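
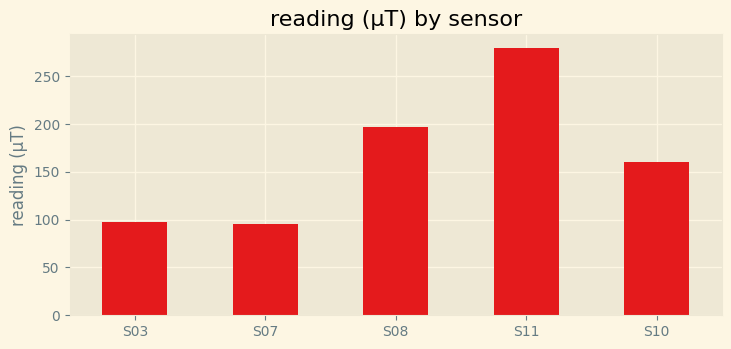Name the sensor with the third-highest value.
S10

Top 4: S11 ≈ 275, S08 ≈ 200, S10 ≈ 150, S03 ≈ 100.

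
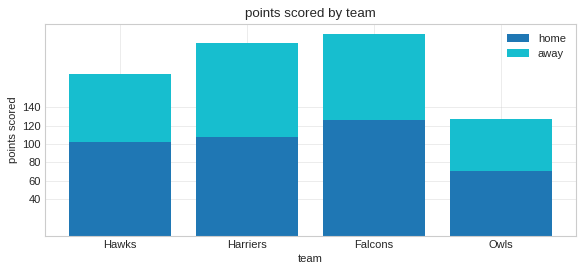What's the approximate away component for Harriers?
≈ 100

away top ≈ 200, bottom ≈ 100; segment ≈ 100.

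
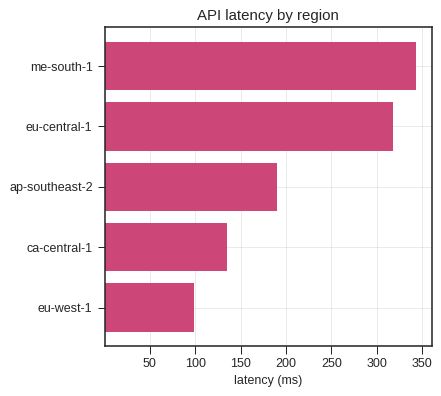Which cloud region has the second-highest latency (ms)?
eu-central-1

Top 3: me-south-1 ≈ 350, eu-central-1 ≈ 300, ap-southeast-2 ≈ 200.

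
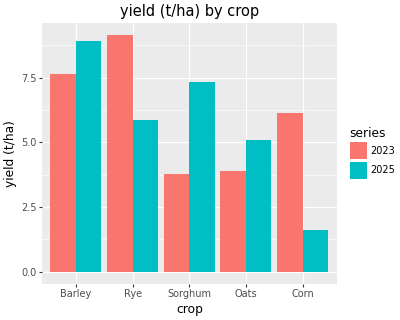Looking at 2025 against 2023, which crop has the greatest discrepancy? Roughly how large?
Corn, ≈ 4 t/ha

Corn: 2025 ≈ 2, 2023 ≈ 6 → gap ≈ 4. Next-largest (Sorghum) is only ≈ 3.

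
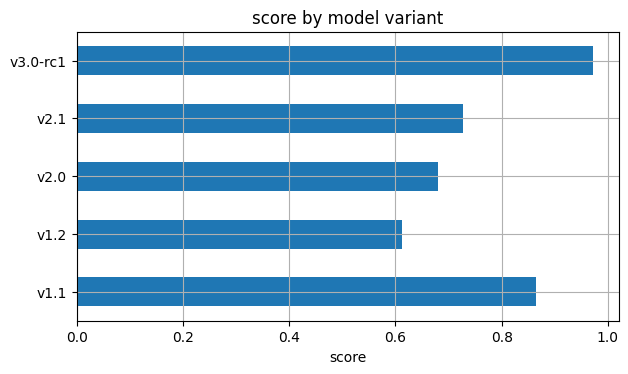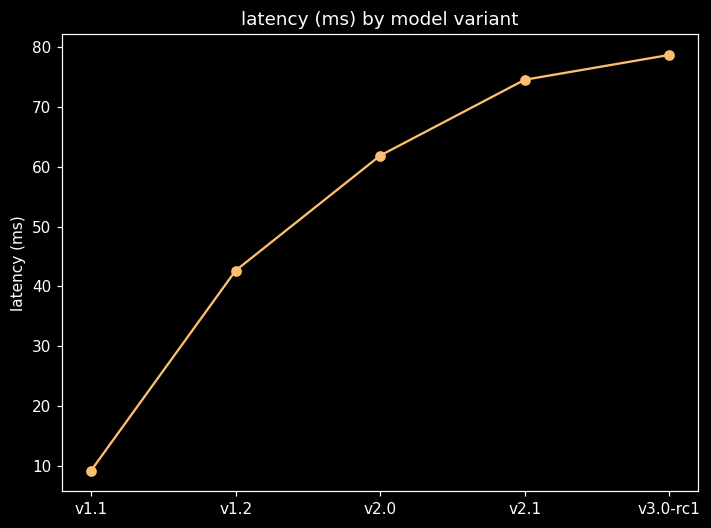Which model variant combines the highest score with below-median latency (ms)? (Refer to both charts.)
v1.1

Chart 2 median latency (ms) ≈ 60; below-median model variants: v1.1, v1.2. Among those, v1.1 has the highest score (≈ 0.9).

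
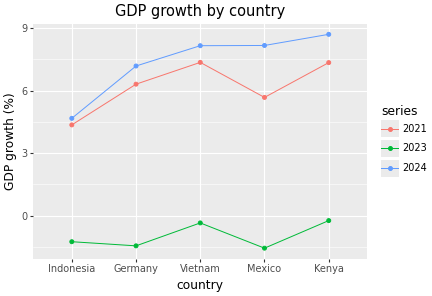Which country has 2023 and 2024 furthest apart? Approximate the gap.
Mexico, ≈ 10 %

Mexico: 2023 ≈ -2, 2024 ≈ 8 → gap ≈ 10. Next-largest (Kenya) is only ≈ 9.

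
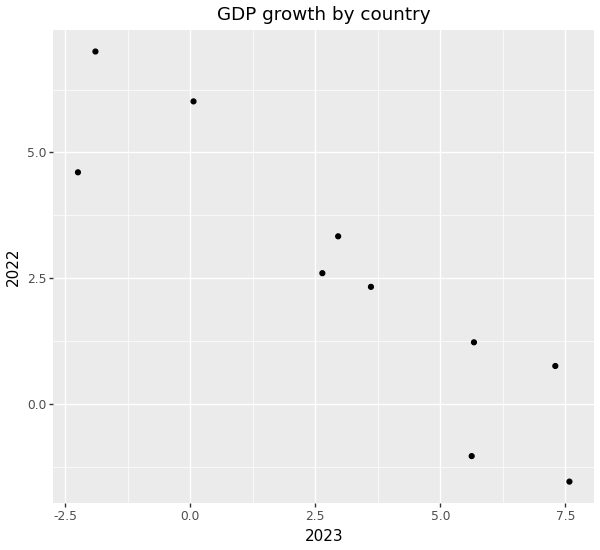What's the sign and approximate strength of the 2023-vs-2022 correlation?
Points are negatively correlated; strong (|r| ≈ 0.9).

negative, strong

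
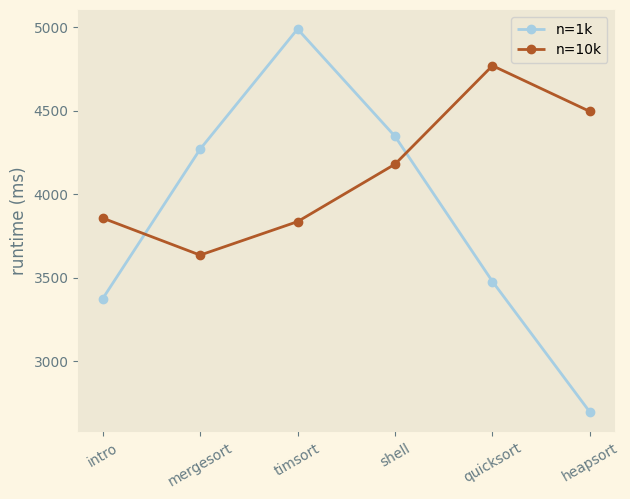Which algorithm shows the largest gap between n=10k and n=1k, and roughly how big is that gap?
heapsort: n=10k ≈ 4400, n=1k ≈ 2600 → gap ≈ 1800. Next-largest (quicksort) is only ≈ 1400.

heapsort, ≈ 1800 ms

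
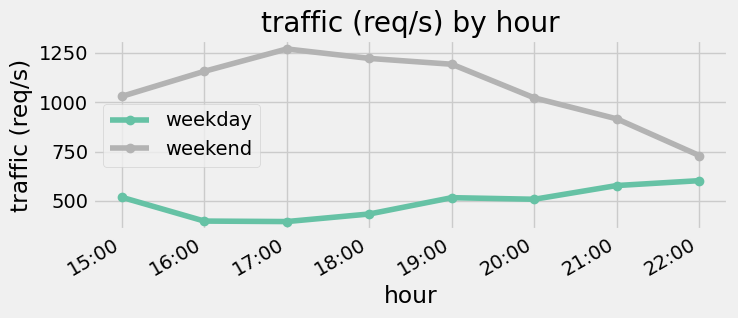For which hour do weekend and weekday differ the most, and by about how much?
17:00: weekend ≈ 1300, weekday ≈ 400 → gap ≈ 900. Next-largest (18:00) is only ≈ 800.

17:00, ≈ 900 req/s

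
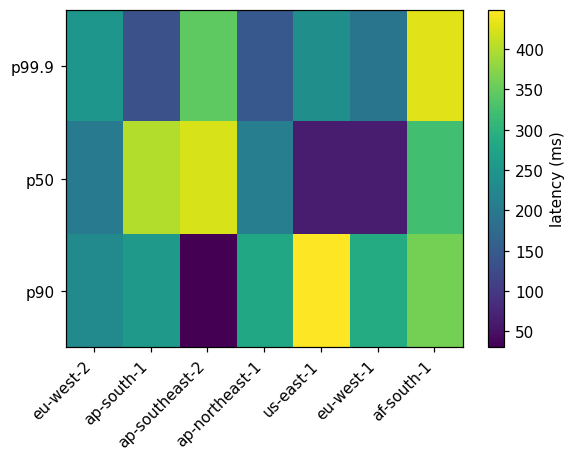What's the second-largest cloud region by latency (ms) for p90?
Top 3 for p90: us-east-1 ≈ 450, af-south-1 ≈ 350, eu-west-1 ≈ 300.

af-south-1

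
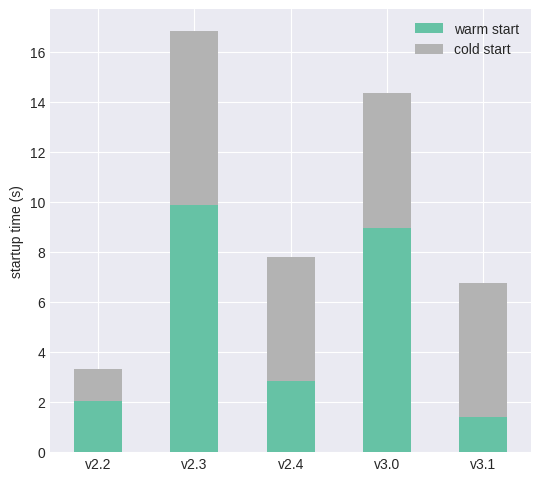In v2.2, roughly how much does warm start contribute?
≈ 2

warm start top ≈ 2, bottom ≈ 0; segment ≈ 2.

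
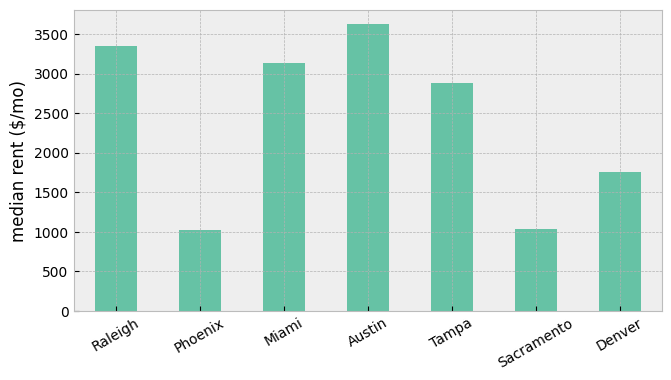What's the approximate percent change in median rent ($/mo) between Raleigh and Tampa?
≈ -14.3%

Raleigh ≈ 3500, Tampa ≈ 3000; (3000 − 3500) / 3500 ≈ -14.3%.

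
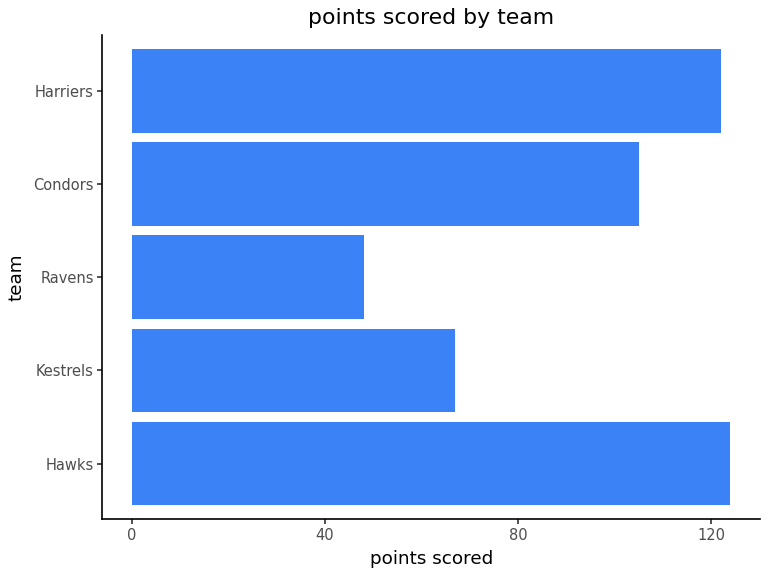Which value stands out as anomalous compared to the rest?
Ravens ≈ 40; the rest sit between ≈ 60 and ≈ 120.

Ravens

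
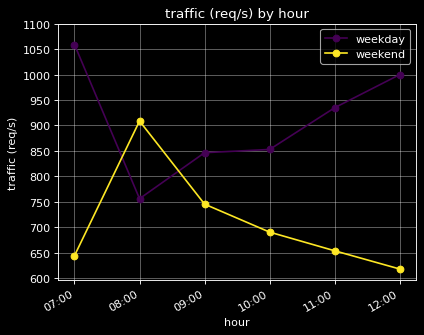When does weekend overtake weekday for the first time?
07:00: weekend ≈ 650 vs weekday ≈ 1050 (not yet); 08:00: weekend ≈ 900 vs weekday ≈ 750 (first crossover).

08:00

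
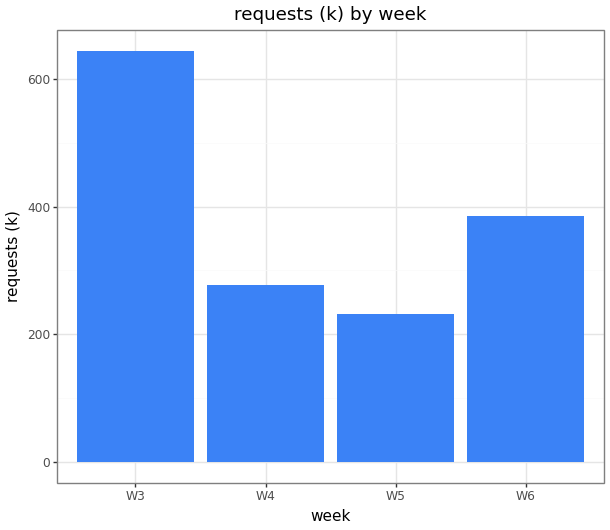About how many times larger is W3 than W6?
W3 ≈ 600, W6 ≈ 400; 600/400 ≈ 1.5.

≈ 1.5×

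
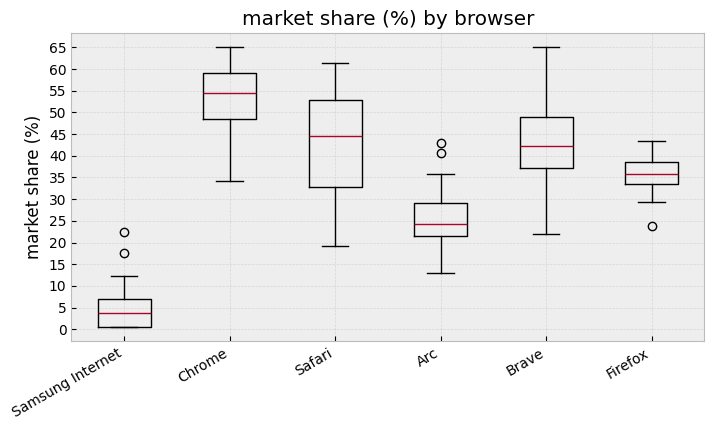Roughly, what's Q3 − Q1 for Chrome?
Q3 ≈ 60, Q1 ≈ 50; IQR ≈ 10.

≈ 10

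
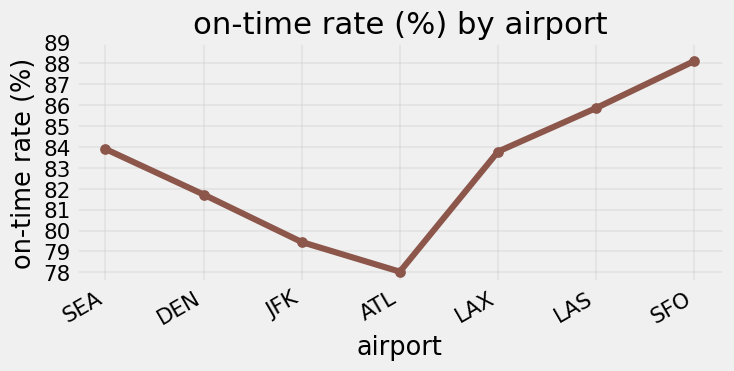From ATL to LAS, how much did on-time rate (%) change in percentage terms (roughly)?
ATL ≈ 78, LAS ≈ 86; (86 − 78) / 78 ≈ +10.3%.

≈ +10.3%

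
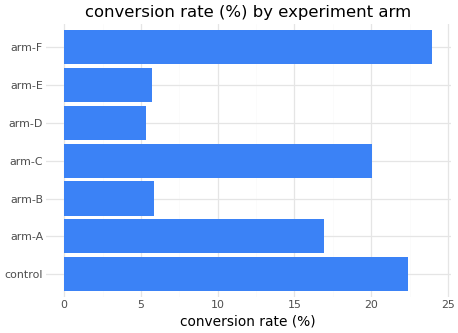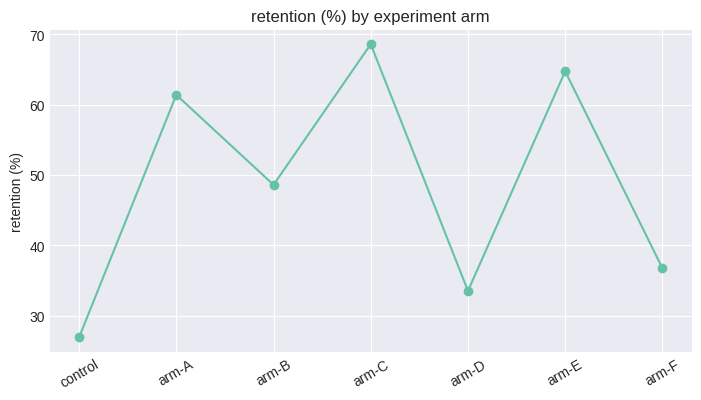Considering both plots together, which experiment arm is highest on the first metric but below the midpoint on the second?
Chart 2 median retention (%) ≈ 50; below-median experiment arms: control, arm-D, arm-F. Among those, arm-F has the highest conversion rate (%) (≈ 25).

arm-F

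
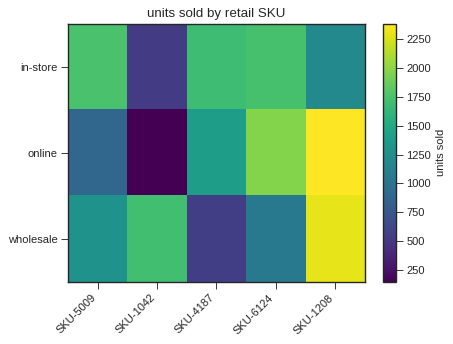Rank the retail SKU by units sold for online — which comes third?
SKU-4187

Top 4 for online: SKU-1208 ≈ 2400, SKU-6124 ≈ 2000, SKU-4187 ≈ 1400, SKU-5009 ≈ 800.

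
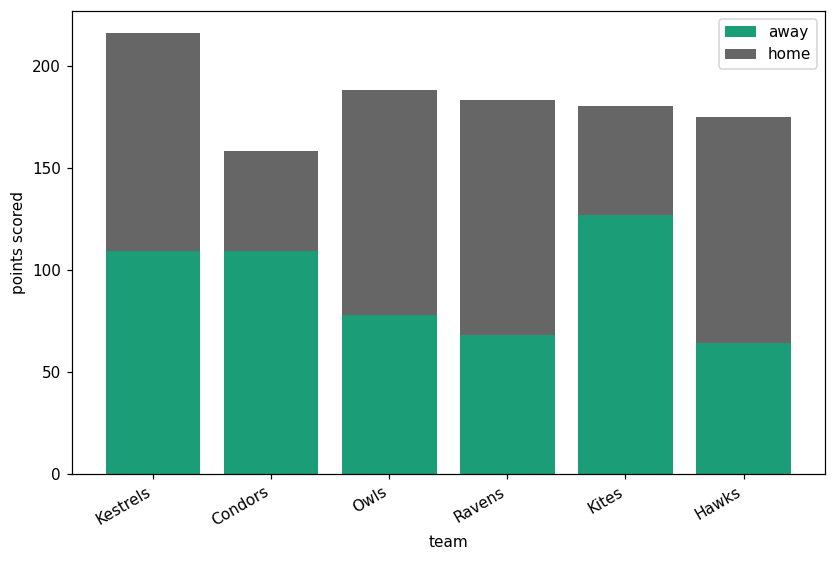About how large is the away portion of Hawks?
away top ≈ 60, bottom ≈ 0; segment ≈ 60.

≈ 60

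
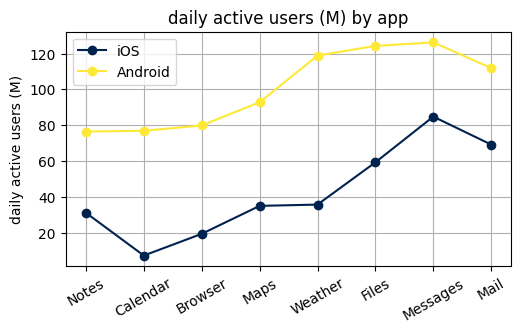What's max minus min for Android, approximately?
Max Messages ≈ 130, min Notes ≈ 80; range ≈ 50.

≈ 50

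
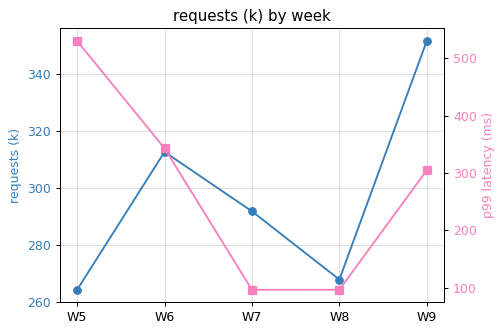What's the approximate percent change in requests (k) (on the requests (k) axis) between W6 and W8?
W6 ≈ 310, W8 ≈ 270; (270 − 310) / 310 ≈ -12.9%.

≈ -12.9%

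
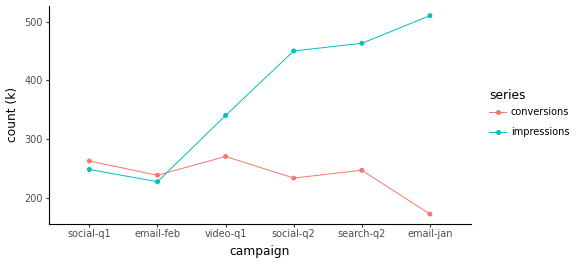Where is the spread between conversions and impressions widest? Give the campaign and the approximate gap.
email-jan: conversions ≈ 150, impressions ≈ 500 → gap ≈ 350. Next-largest (social-q2) is only ≈ 200.

email-jan, ≈ 350 k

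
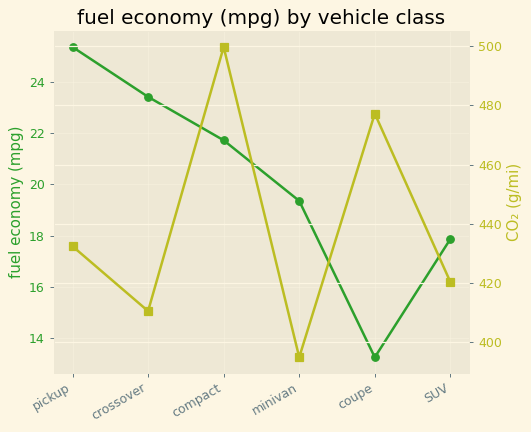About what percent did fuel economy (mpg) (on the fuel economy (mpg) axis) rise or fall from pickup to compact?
pickup ≈ 26, compact ≈ 22; (22 − 26) / 26 ≈ -15.4%.

≈ -15.4%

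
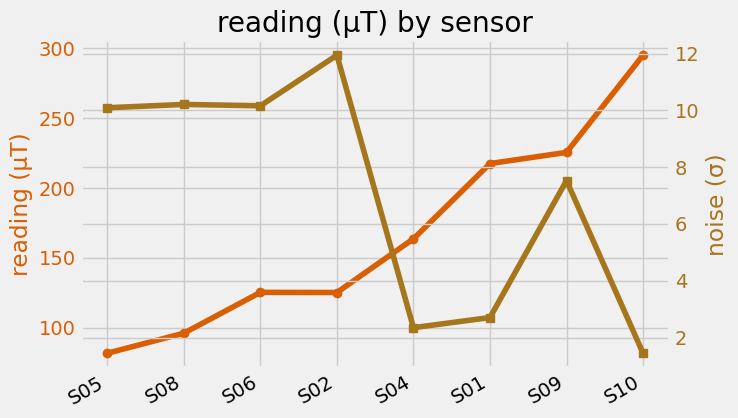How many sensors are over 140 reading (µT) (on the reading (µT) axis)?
4

Above 140: S04, S01, S09, S10.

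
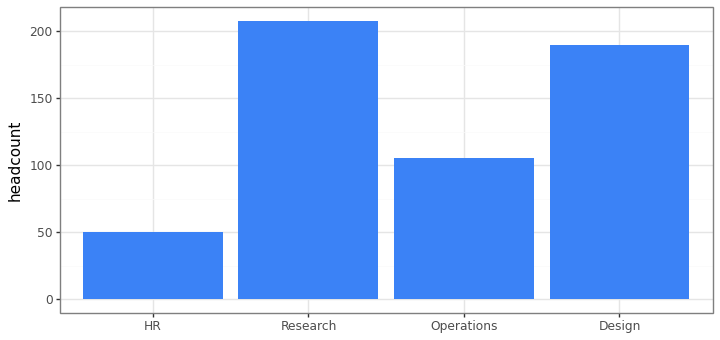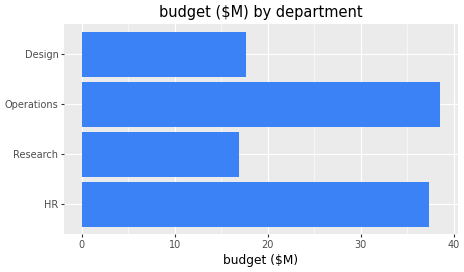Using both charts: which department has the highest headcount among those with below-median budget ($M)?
Chart 2 median budget ($M) ≈ 25; below-median departments: Research, Design. Among those, Research has the highest headcount (≈ 200).

Research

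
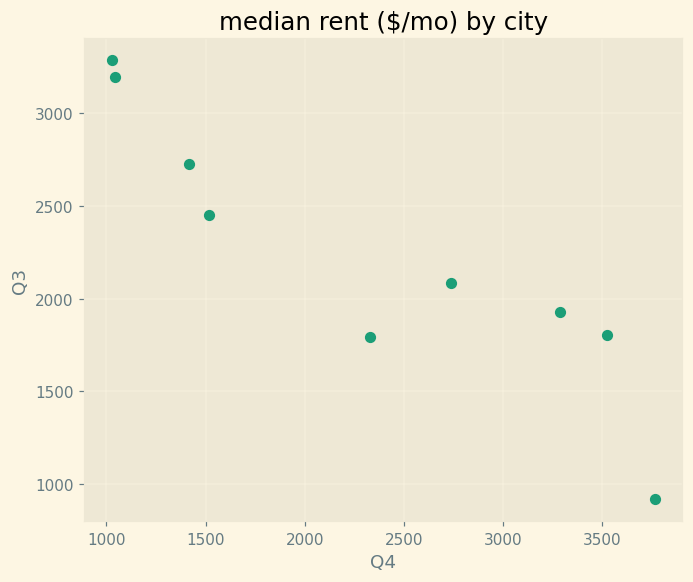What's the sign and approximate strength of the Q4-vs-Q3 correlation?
Points are negatively correlated; strong (|r| ≈ 0.9).

negative, strong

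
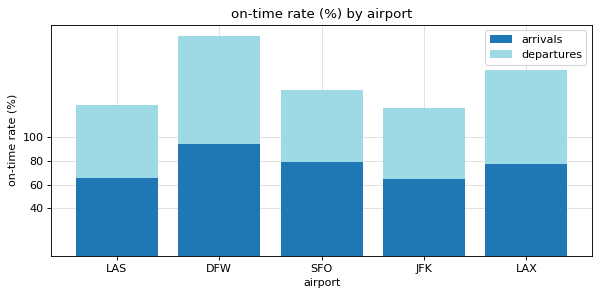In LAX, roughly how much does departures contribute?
departures top ≈ 160, bottom ≈ 80; segment ≈ 80.

≈ 80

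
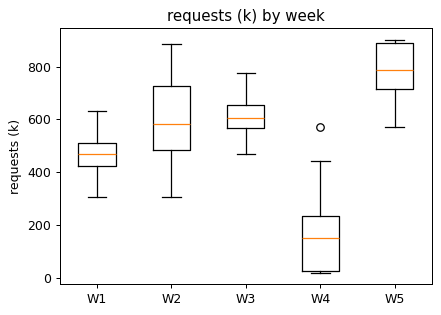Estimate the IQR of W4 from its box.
Q3 ≈ 200, Q1 ≈ 0; IQR ≈ 200.

≈ 200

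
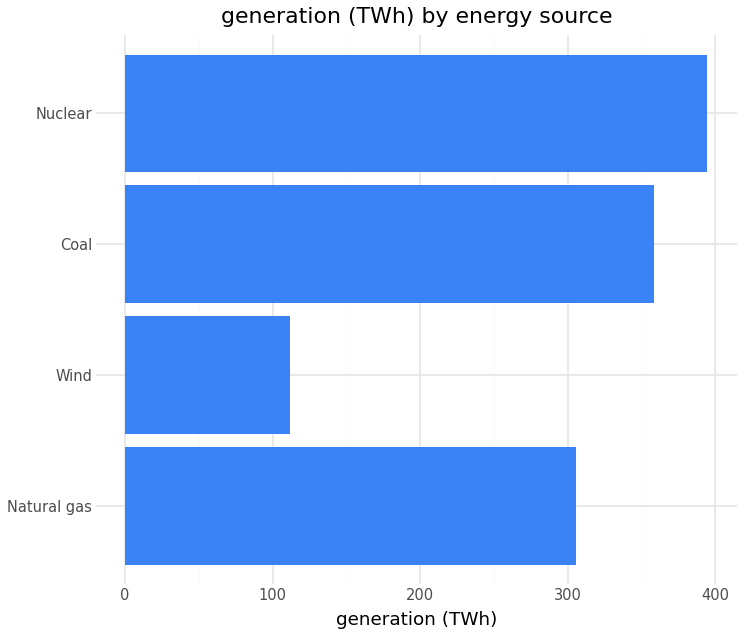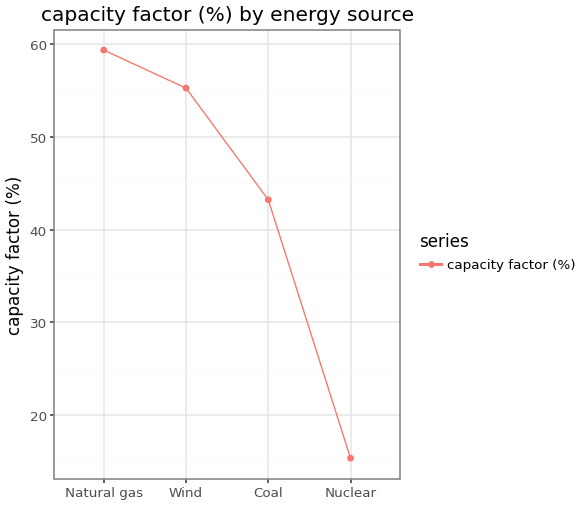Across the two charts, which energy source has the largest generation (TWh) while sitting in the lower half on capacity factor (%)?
Chart 2 median capacity factor (%) ≈ 50; below-median energy sources: Coal, Nuclear. Among those, Nuclear has the highest generation (TWh) (≈ 400).

Nuclear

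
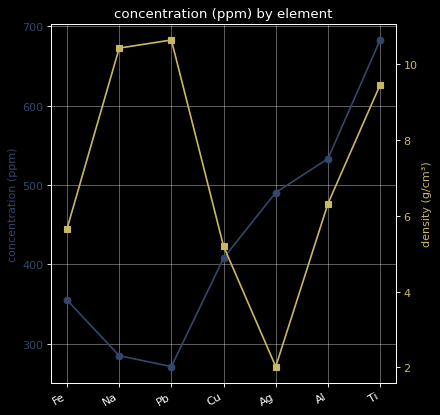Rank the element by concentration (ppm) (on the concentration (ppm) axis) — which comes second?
Top 3 (on the concentration (ppm) axis): Ti ≈ 700, Al ≈ 550, Ag ≈ 500.

Al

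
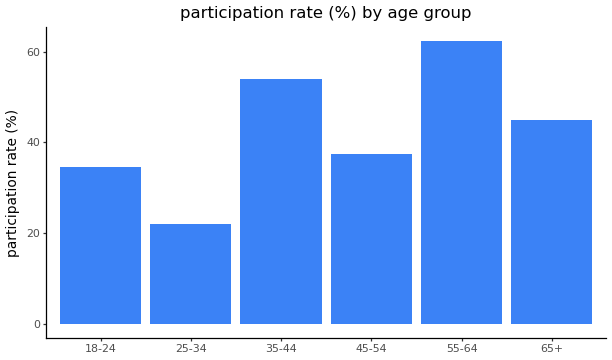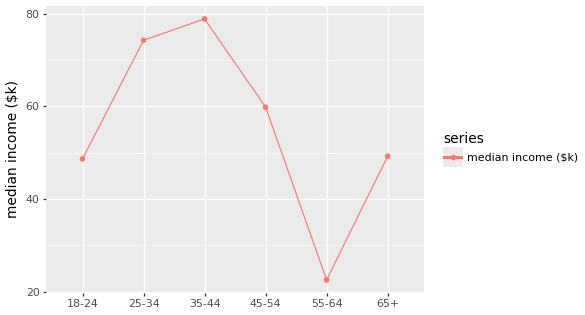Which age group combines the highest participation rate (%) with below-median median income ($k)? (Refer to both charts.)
Chart 2 median median income ($k) ≈ 50; below-median age groups: 18-24, 55-64, 65+. Among those, 55-64 has the highest participation rate (%) (≈ 60).

55-64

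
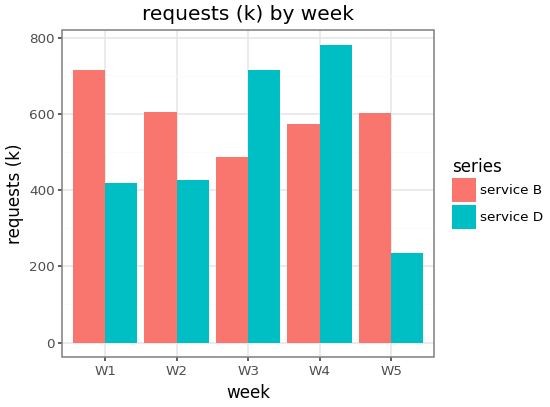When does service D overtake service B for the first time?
W2: service D ≈ 400 vs service B ≈ 600 (not yet); W3: service D ≈ 700 vs service B ≈ 500 (first crossover).

W3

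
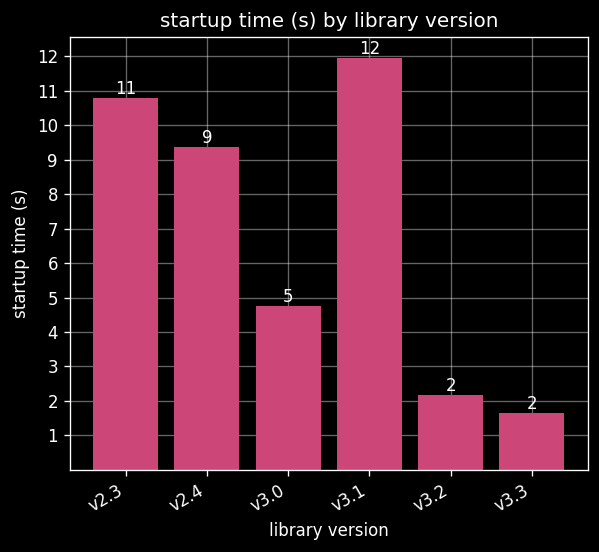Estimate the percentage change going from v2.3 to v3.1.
≈ +9.1%

v2.3 ≈ 11, v3.1 ≈ 12; (12 − 11) / 11 ≈ +9.1%.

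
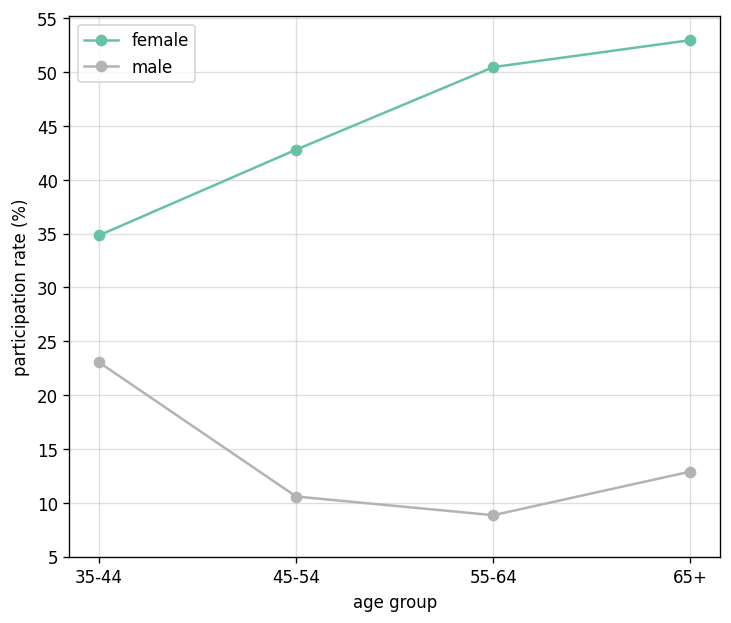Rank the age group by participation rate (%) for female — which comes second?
Top 3 for female: 65+ ≈ 55, 55-64 ≈ 50, 45-54 ≈ 45.

55-64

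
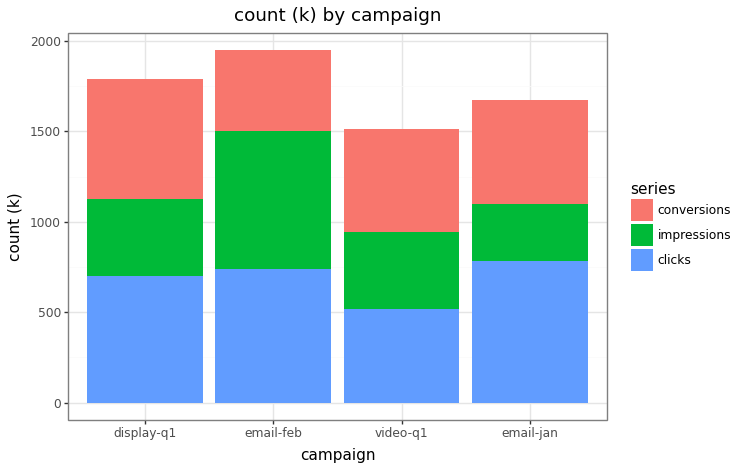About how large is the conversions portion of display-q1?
conversions top ≈ 1800, bottom ≈ 1200; segment ≈ 600.

≈ 600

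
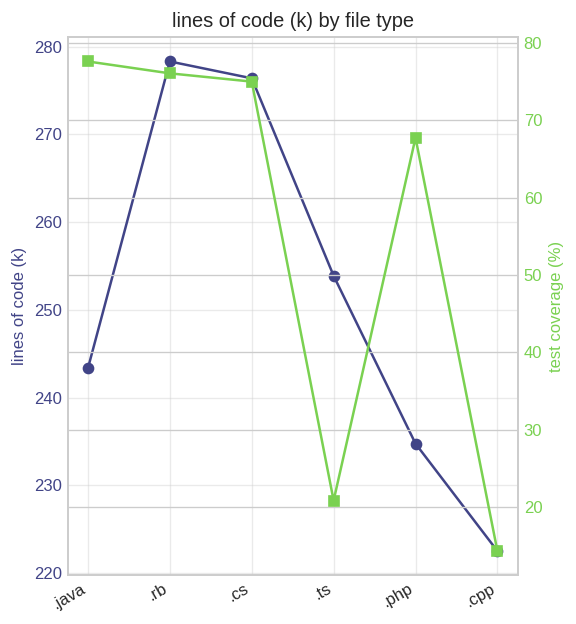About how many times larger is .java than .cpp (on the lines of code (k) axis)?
≈ 1.09×

.java ≈ 245, .cpp ≈ 225; 245/225 ≈ 1.09.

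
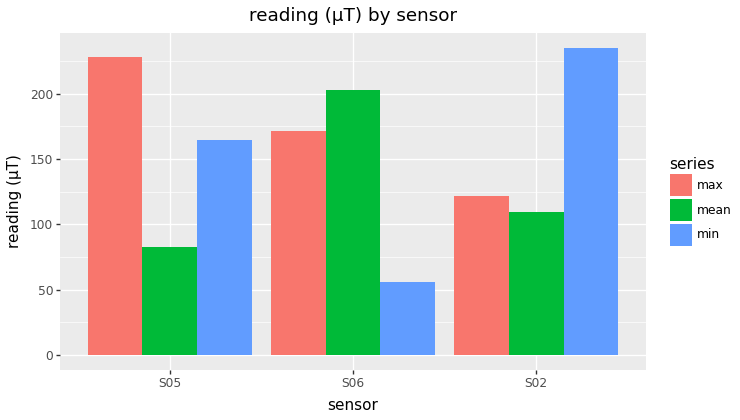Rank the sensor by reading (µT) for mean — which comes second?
Top 3 for mean: S06 ≈ 200, S02 ≈ 100, S05 ≈ 80.

S02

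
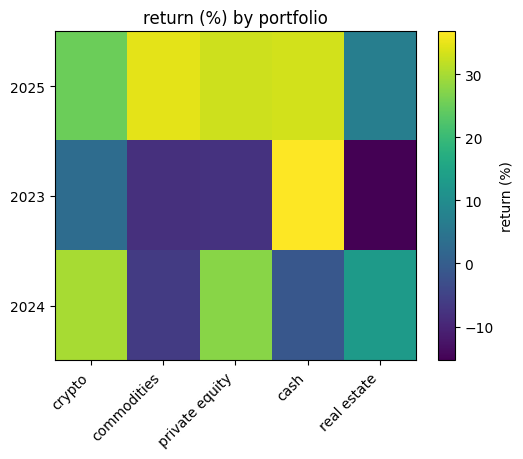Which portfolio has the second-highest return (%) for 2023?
crypto

Top 3 for 2023: cash ≈ 35, crypto ≈ 5, private equity ≈ -10.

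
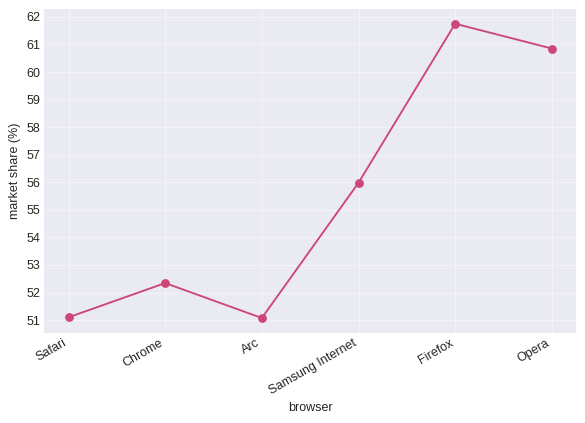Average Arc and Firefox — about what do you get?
≈ 56

(51 + 62) / 2 ≈ 56.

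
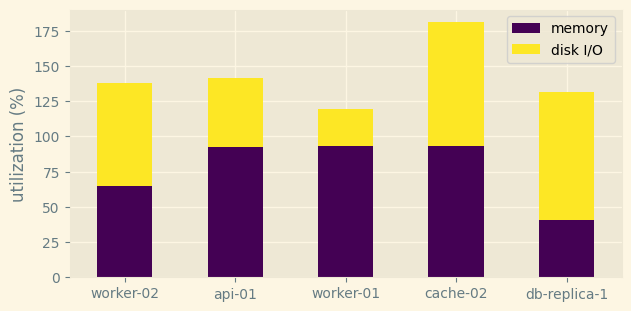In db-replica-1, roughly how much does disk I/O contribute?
≈ 100

disk I/O top ≈ 140, bottom ≈ 40; segment ≈ 100.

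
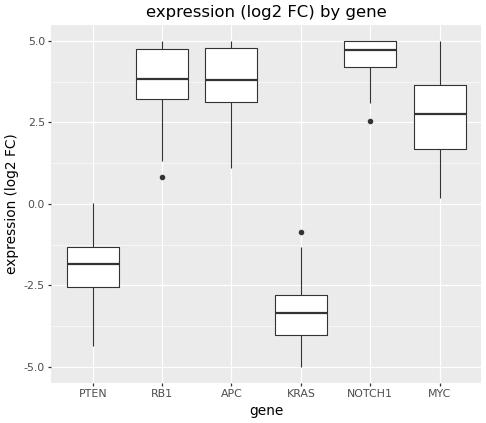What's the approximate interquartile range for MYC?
Q3 ≈ 4, Q1 ≈ 2; IQR ≈ 2.

≈ 2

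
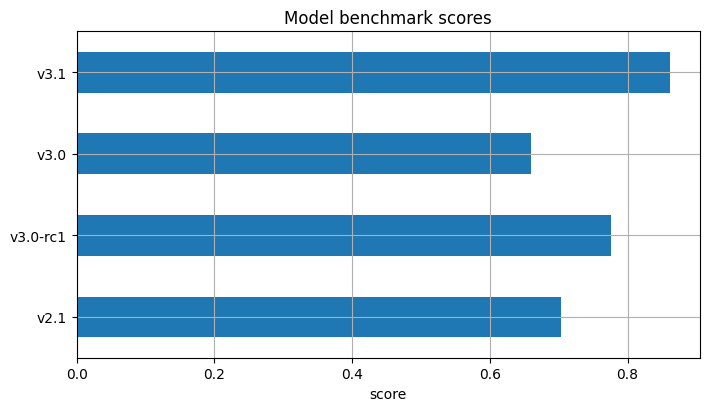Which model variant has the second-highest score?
v3.0-rc1

Top 3: v3.1 ≈ 0.9, v3.0-rc1 ≈ 0.8, v2.1 ≈ 0.7.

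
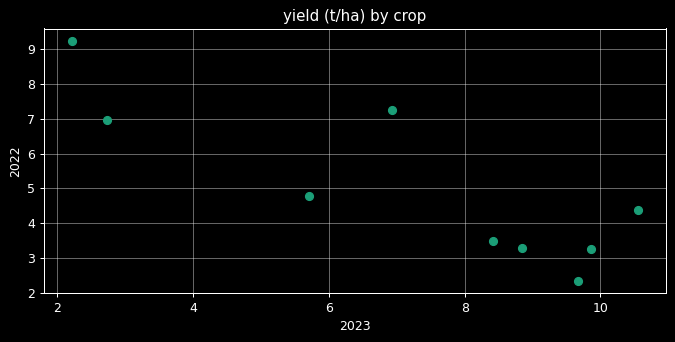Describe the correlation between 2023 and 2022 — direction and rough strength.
negative, strong

Points are negatively correlated; strong (|r| ≈ 0.8).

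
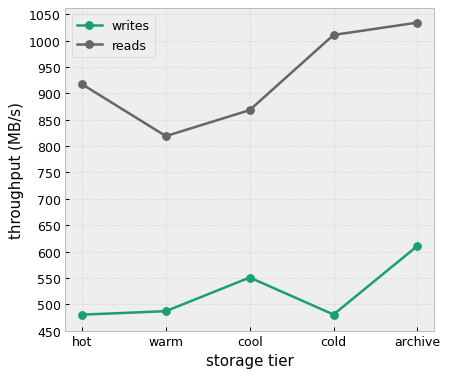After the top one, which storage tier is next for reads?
cold

Top 3 for reads: archive ≈ 1050, cold ≈ 1000, hot ≈ 900.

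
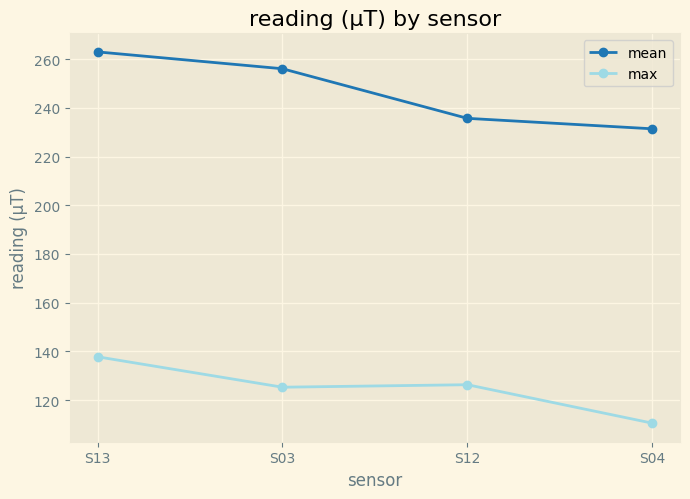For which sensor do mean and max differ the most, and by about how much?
S03: mean ≈ 260, max ≈ 120 → gap ≈ 140. Next-largest (S13) is only ≈ 120.

S03, ≈ 140 µT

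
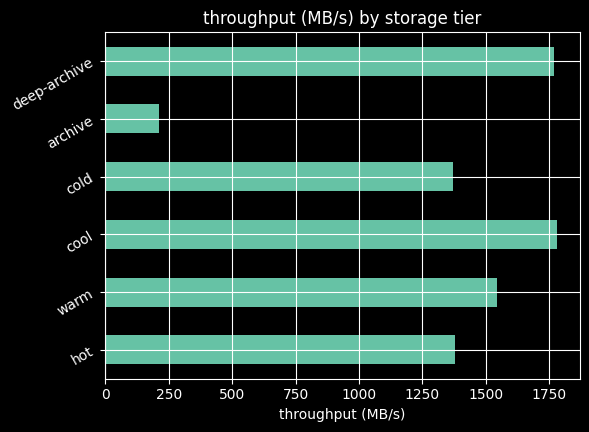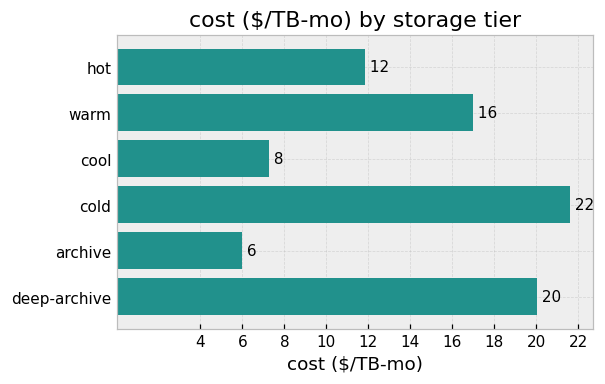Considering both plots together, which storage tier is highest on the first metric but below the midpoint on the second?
cool

Chart 2 median cost ($/TB-mo) ≈ 14; below-median storage tiers: hot, cool, archive. Among those, cool has the highest throughput (MB/s) (≈ 1800).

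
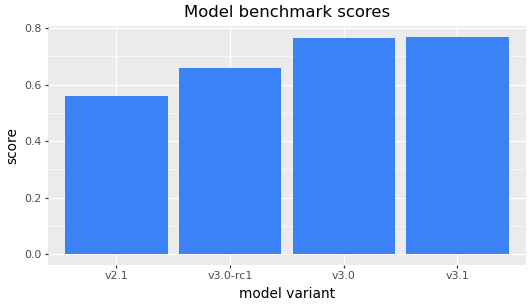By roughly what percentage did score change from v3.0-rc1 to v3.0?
≈ +14.3%

v3.0-rc1 ≈ 0.7, v3.0 ≈ 0.8; (0.8 − 0.7) / 0.7 ≈ +14.3%.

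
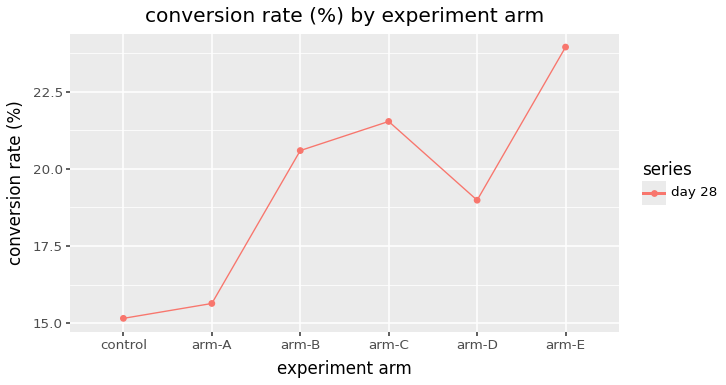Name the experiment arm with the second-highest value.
Top 3: arm-E ≈ 24, arm-C ≈ 22, arm-B ≈ 21.

arm-C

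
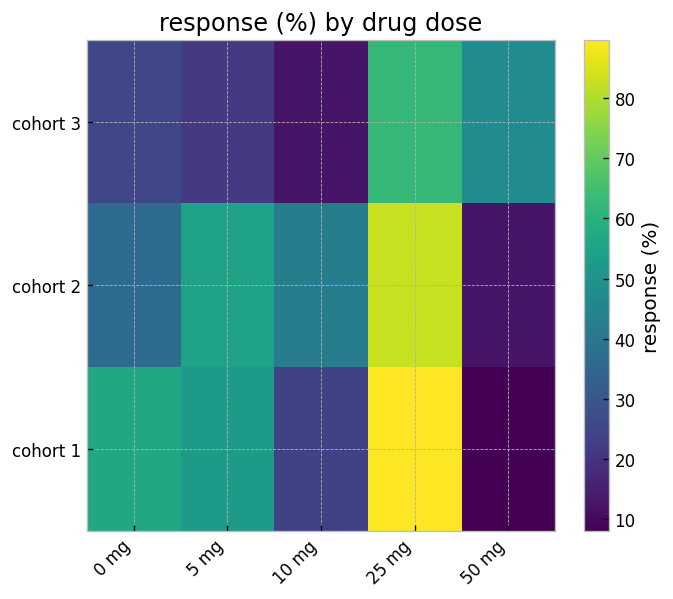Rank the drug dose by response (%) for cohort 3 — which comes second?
50 mg

Top 3 for cohort 3: 25 mg ≈ 60, 50 mg ≈ 50, 0 mg ≈ 30.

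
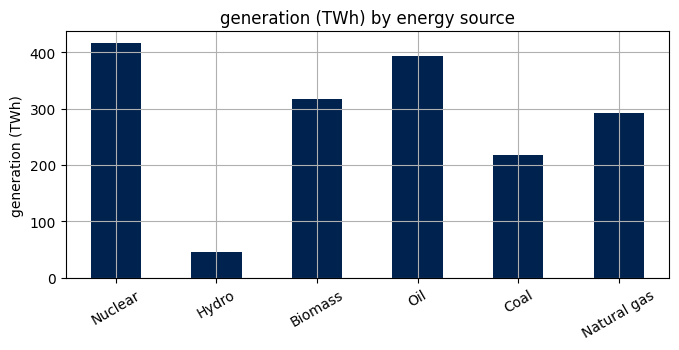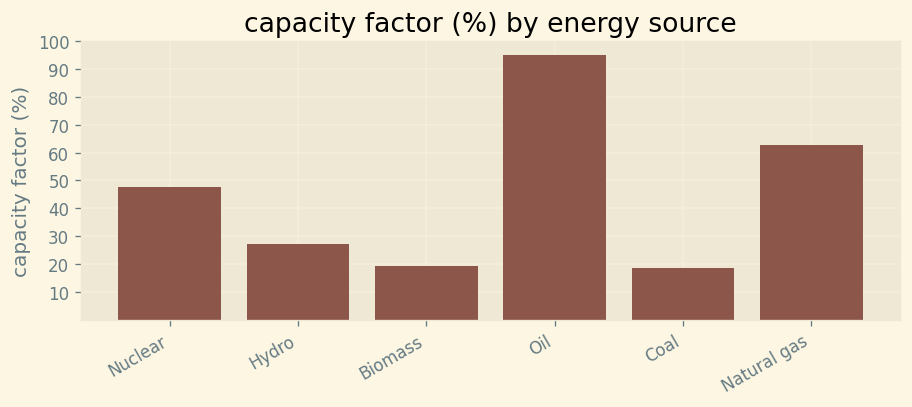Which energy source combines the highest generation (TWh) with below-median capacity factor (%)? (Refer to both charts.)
Biomass

Chart 2 median capacity factor (%) ≈ 40; below-median energy sources: Hydro, Biomass, Coal. Among those, Biomass has the highest generation (TWh) (≈ 300).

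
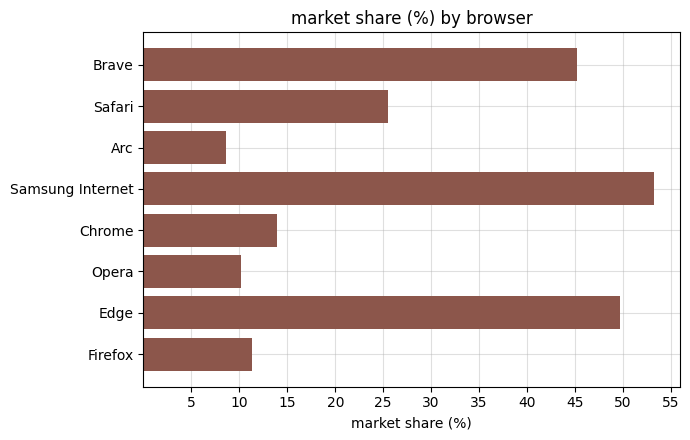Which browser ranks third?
Top 4: Samsung Internet ≈ 55, Edge ≈ 50, Brave ≈ 45, Safari ≈ 25.

Brave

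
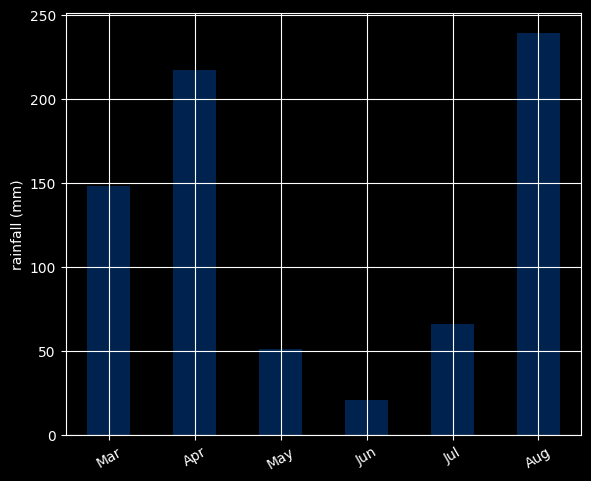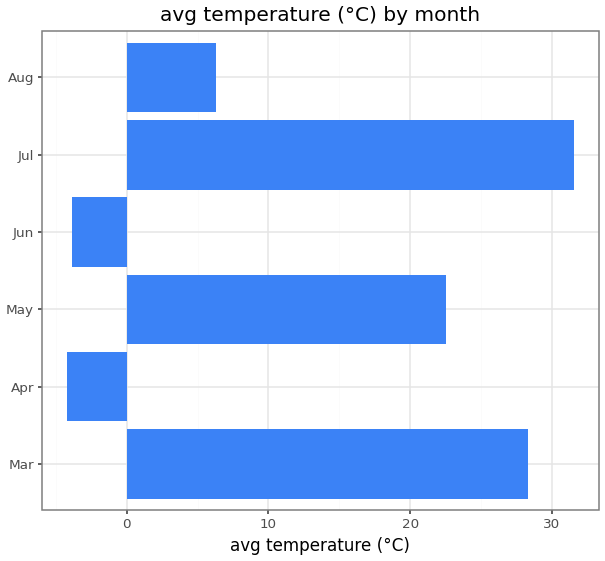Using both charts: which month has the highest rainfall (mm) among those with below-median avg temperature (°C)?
Chart 2 median avg temperature (°C) ≈ 15; below-median months: Apr, Jun, Aug. Among those, Aug has the highest rainfall (mm) (≈ 250).

Aug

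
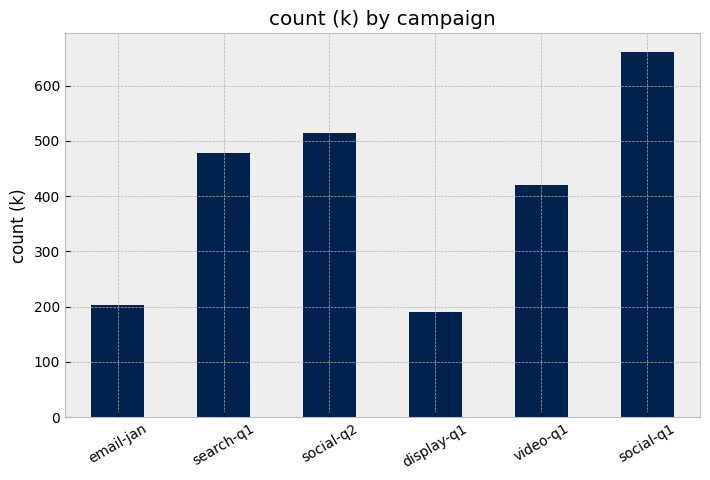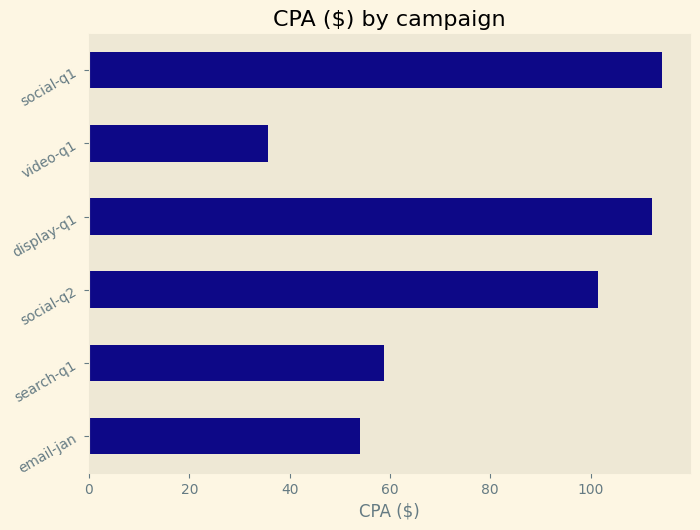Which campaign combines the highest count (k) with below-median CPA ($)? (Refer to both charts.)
search-q1

Chart 2 median CPA ($) ≈ 80; below-median campaigns: email-jan, search-q1, video-q1. Among those, search-q1 has the highest count (k) (≈ 500).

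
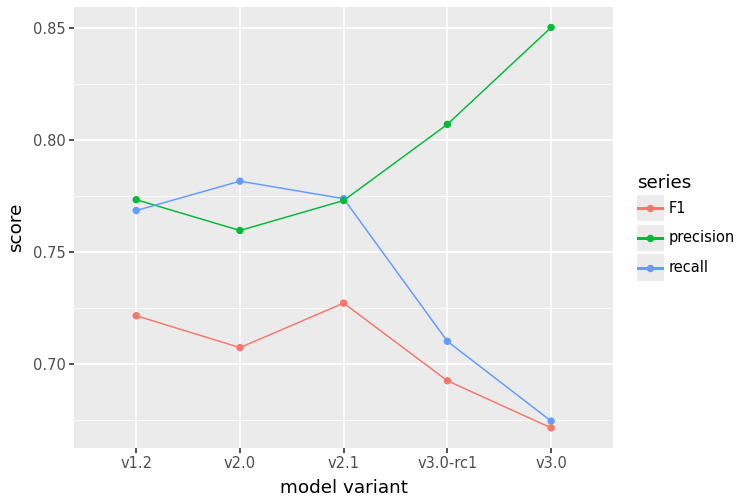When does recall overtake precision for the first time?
v1.2: recall ≈ 0.76 vs precision ≈ 0.78 (not yet); v2.0: recall ≈ 0.78 vs precision ≈ 0.76 (first crossover).

v2.0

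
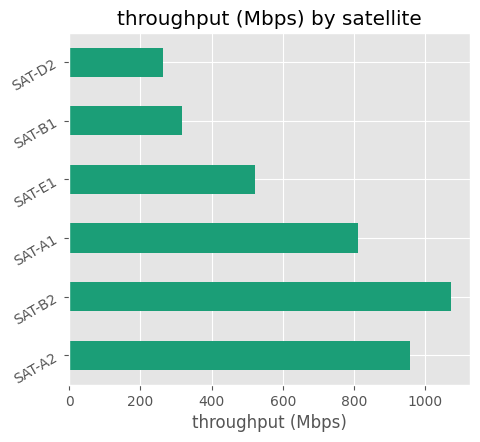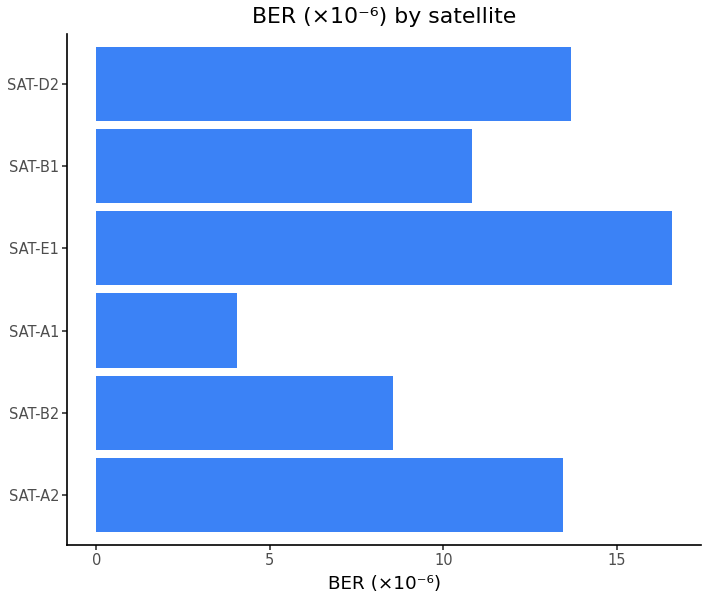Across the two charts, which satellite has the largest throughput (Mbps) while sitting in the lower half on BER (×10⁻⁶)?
Chart 2 median BER (×10⁻⁶) ≈ 12; below-median satellites: SAT-B2, SAT-A1, SAT-B1. Among those, SAT-B2 has the highest throughput (Mbps) (≈ 1100).

SAT-B2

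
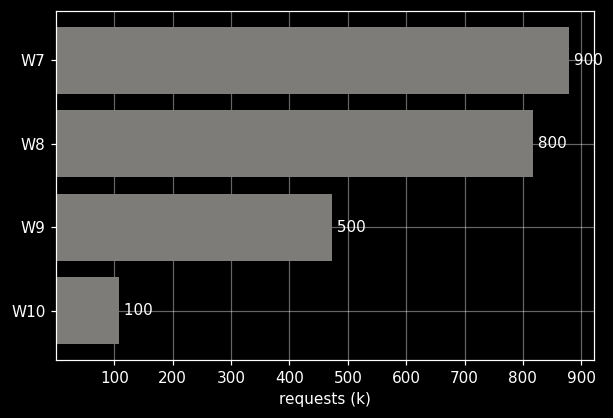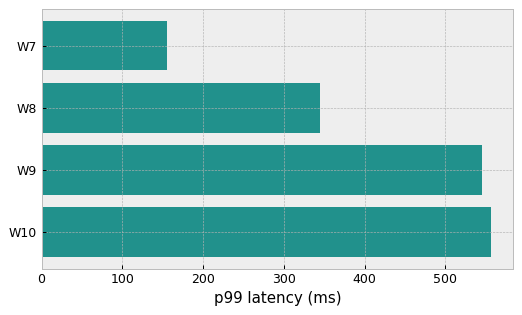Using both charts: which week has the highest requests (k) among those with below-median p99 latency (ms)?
Chart 2 median p99 latency (ms) ≈ 400; below-median weeks: W7, W8. Among those, W7 has the highest requests (k) (≈ 900).

W7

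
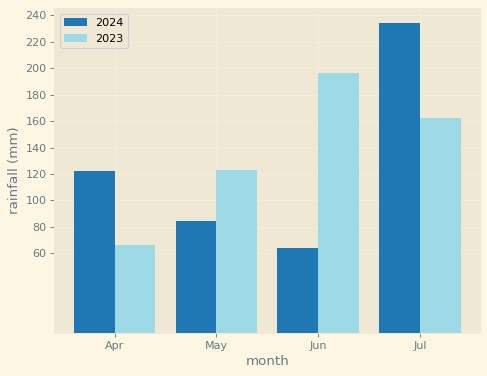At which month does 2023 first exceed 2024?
Apr: 2023 ≈ 60 vs 2024 ≈ 120 (not yet); May: 2023 ≈ 120 vs 2024 ≈ 80 (first crossover).

May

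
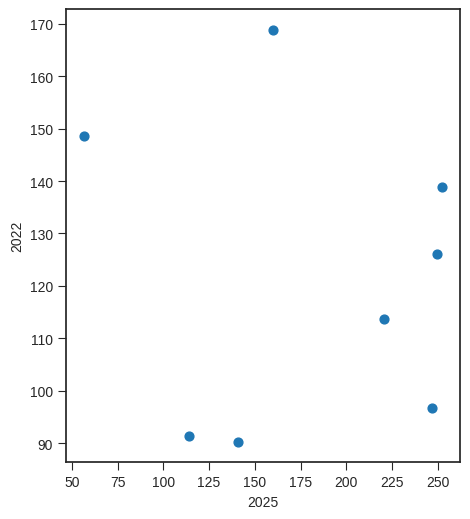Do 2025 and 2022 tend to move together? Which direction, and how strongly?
no clear correlation

Points are roughly uncorrelated; weak (|r| ≈ 0.1).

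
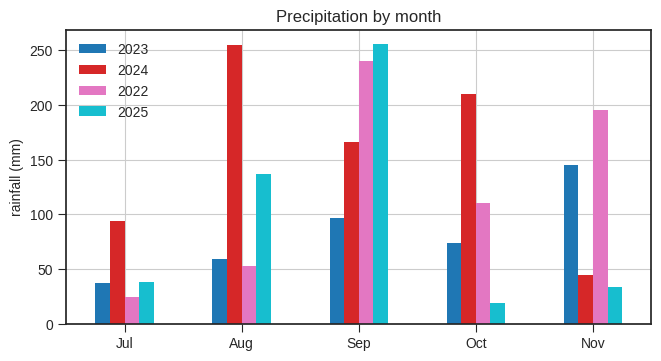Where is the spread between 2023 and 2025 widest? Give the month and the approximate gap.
Sep, ≈ 150 mm

Sep: 2023 ≈ 100, 2025 ≈ 250 → gap ≈ 150. Next-largest (Nov) is only ≈ 125.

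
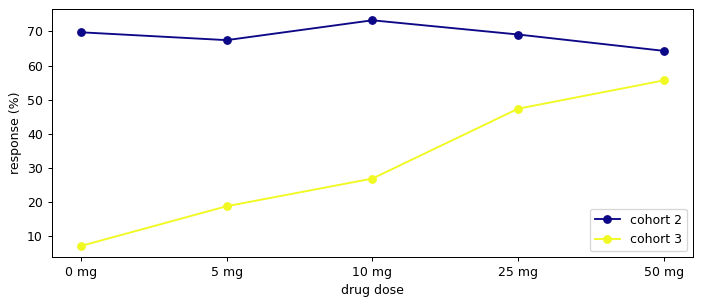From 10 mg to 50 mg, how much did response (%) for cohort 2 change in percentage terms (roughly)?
≈ -14.3%

10 mg ≈ 70, 50 mg ≈ 60; (60 − 70) / 70 ≈ -14.3%.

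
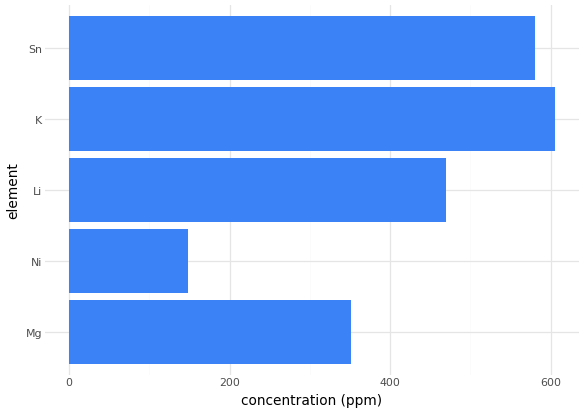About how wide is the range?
Max K ≈ 600, min Ni ≈ 100; range ≈ 500.

≈ 500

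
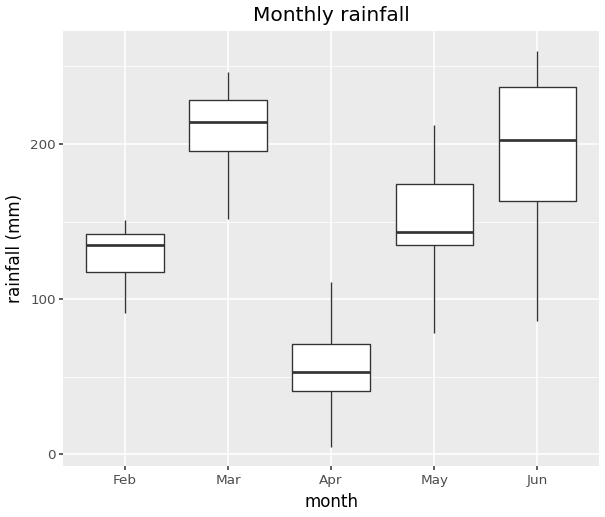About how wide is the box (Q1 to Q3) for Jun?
Q3 ≈ 240, Q1 ≈ 160; IQR ≈ 80.

≈ 80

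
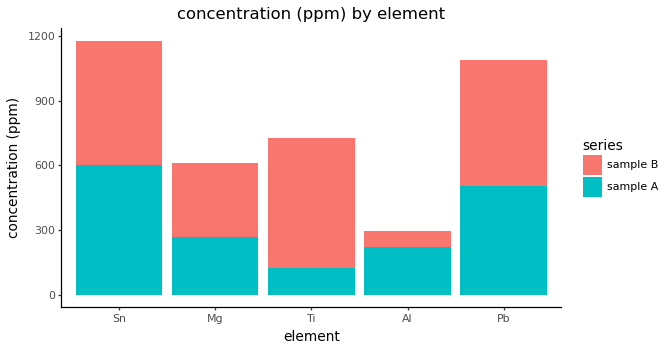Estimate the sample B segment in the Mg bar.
≈ 300

sample B top ≈ 600, bottom ≈ 300; segment ≈ 300.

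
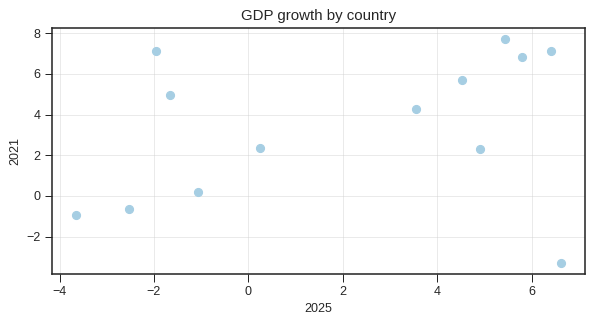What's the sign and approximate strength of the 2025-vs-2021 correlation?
positive, weak

Points are positively correlated; weak (|r| ≈ 0.3).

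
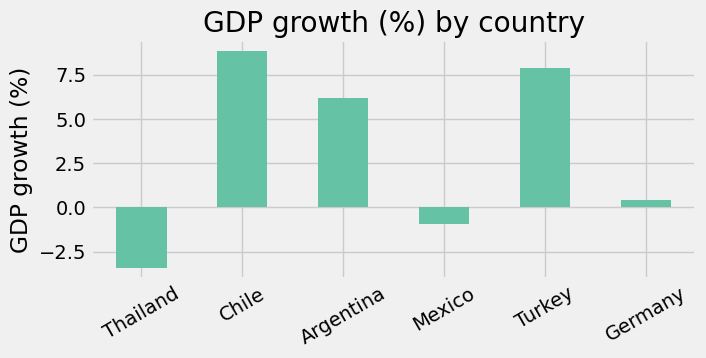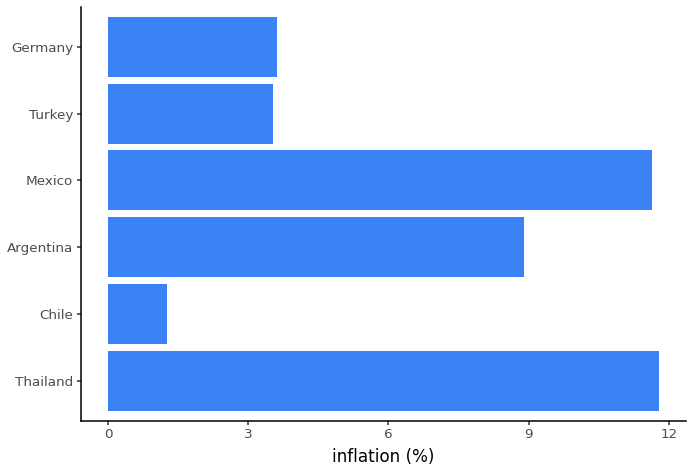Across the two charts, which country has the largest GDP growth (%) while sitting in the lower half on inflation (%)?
Chile

Chart 2 median inflation (%) ≈ 6; below-median countries: Chile, Turkey, Germany. Among those, Chile has the highest GDP growth (%) (≈ 9).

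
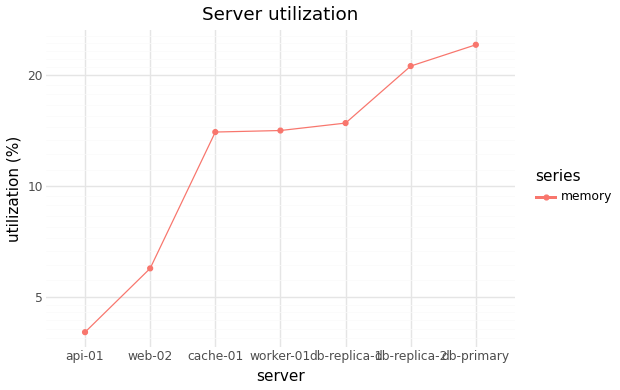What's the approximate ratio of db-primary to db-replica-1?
≈ 1.71×

db-primary ≈ 24, db-replica-1 ≈ 14; 24/14 ≈ 1.71.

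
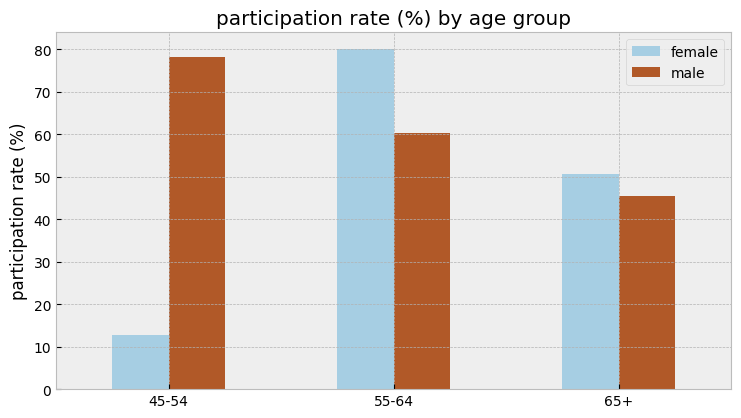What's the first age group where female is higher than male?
55-64

45-54: female ≈ 10 vs male ≈ 80 (not yet); 55-64: female ≈ 80 vs male ≈ 60 (first crossover).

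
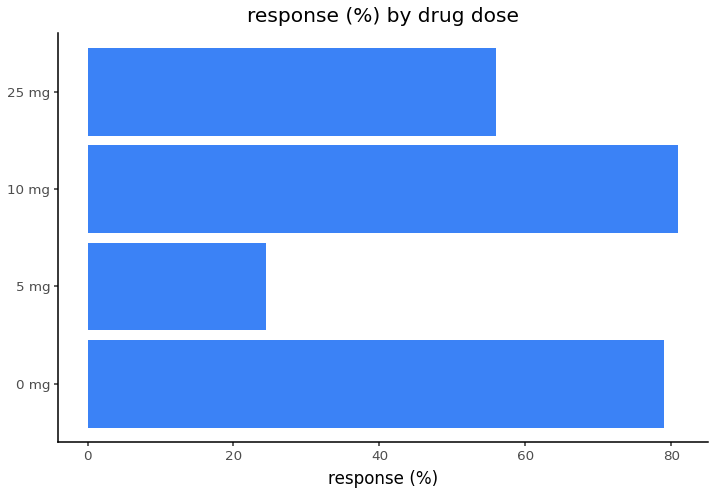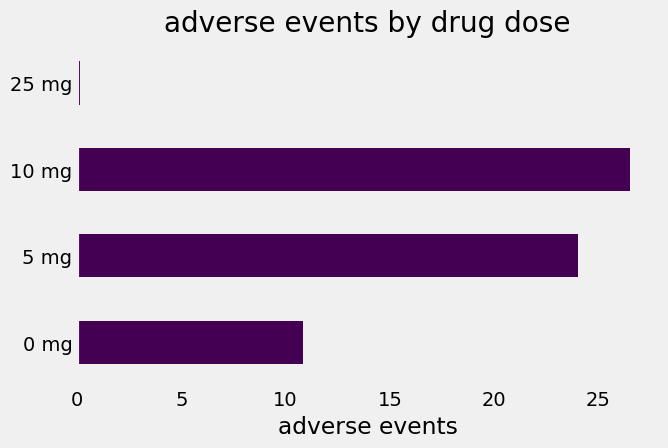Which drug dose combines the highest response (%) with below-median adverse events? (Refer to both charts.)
0 mg

Chart 2 median adverse events ≈ 15; below-median drug doses: 0 mg, 25 mg. Among those, 0 mg has the highest response (%) (≈ 80).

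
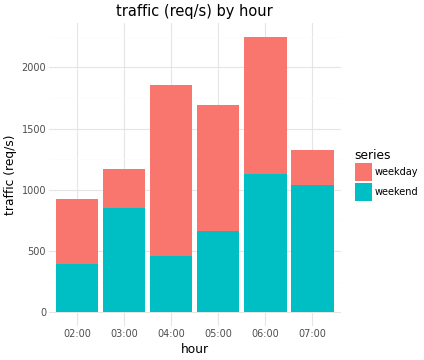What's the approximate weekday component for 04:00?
weekday top ≈ 1800, bottom ≈ 400; segment ≈ 1400.

≈ 1400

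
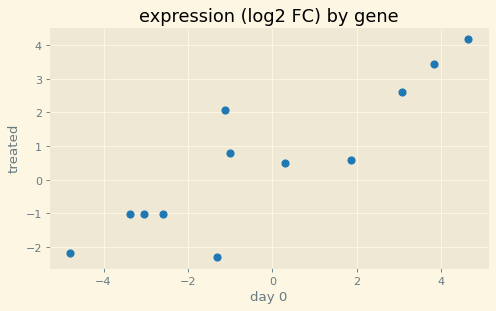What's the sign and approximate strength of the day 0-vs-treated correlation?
Points are positively correlated; strong (|r| ≈ 0.9).

positive, strong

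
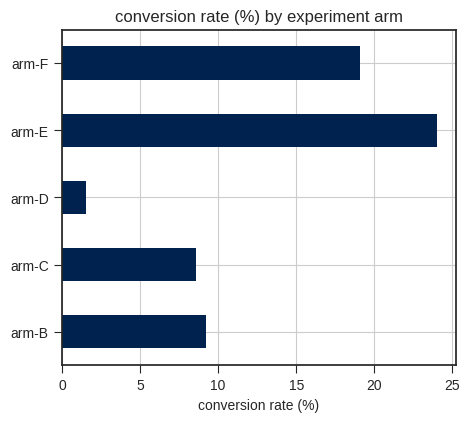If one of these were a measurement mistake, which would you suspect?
arm-E

arm-E ≈ 24; the rest sit between ≈ 2 and ≈ 20.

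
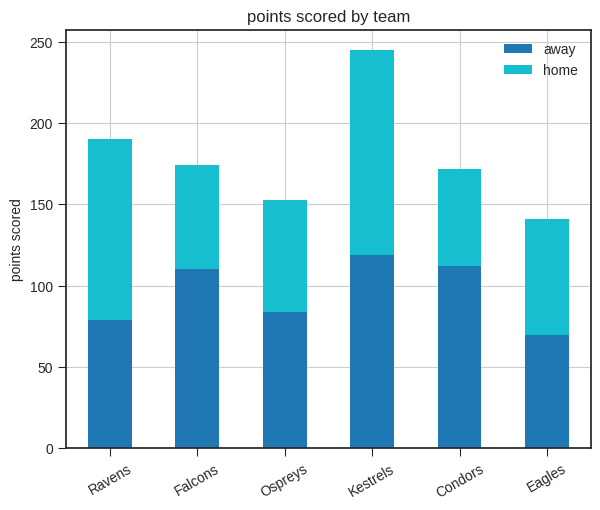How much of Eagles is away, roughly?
away top ≈ 75, bottom ≈ 0; segment ≈ 75.

≈ 75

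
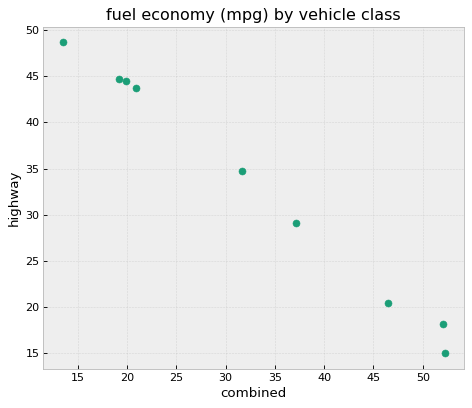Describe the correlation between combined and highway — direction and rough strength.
negative, strong

Points are negatively correlated; strong (|r| ≈ 1.0).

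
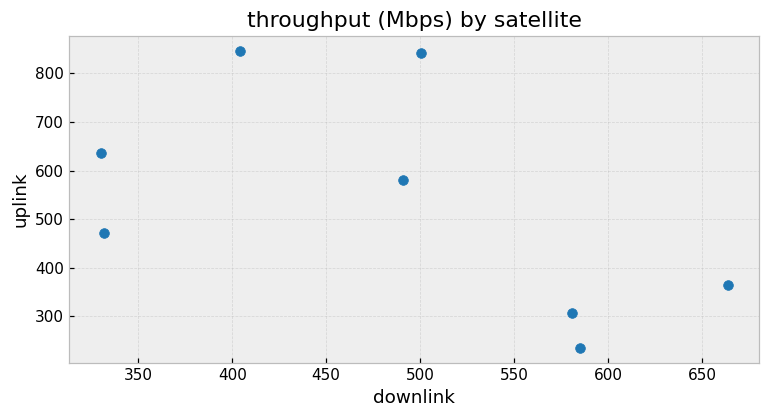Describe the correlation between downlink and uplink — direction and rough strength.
negative, moderate

Points are negatively correlated; moderate (|r| ≈ 0.5).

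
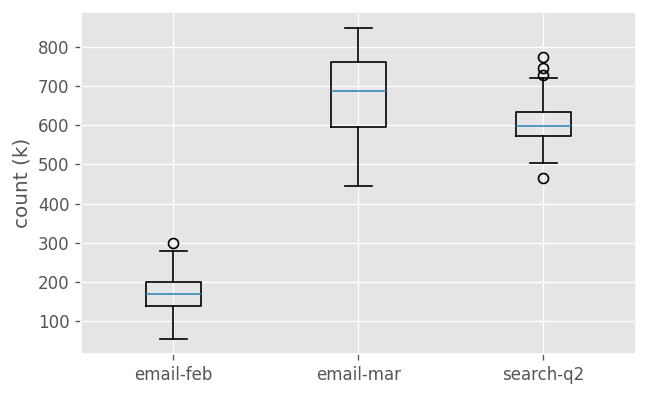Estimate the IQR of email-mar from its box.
Q3 ≈ 750, Q1 ≈ 600; IQR ≈ 150.

≈ 150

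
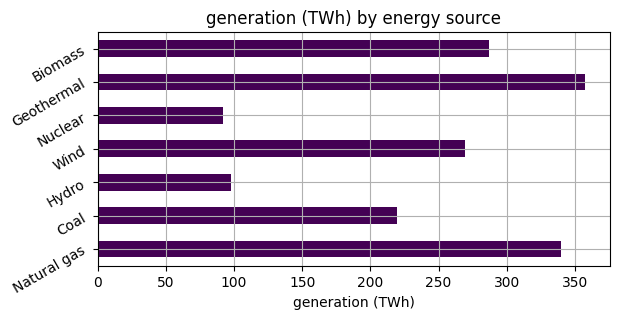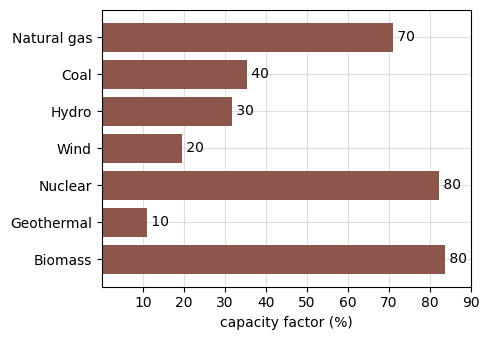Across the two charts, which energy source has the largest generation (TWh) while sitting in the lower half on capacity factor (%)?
Geothermal

Chart 2 median capacity factor (%) ≈ 40; below-median energy sources: Hydro, Wind, Geothermal. Among those, Geothermal has the highest generation (TWh) (≈ 350).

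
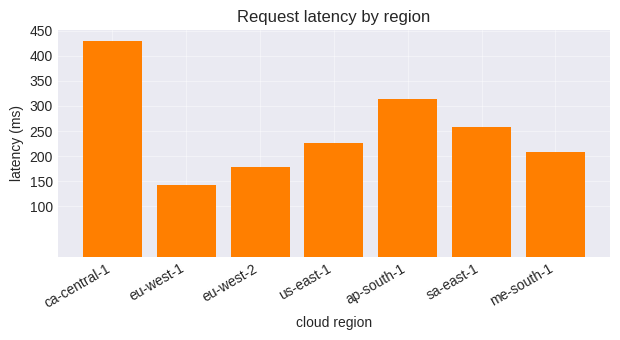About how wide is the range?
≈ 300

Max ca-central-1 ≈ 450, min eu-west-1 ≈ 150; range ≈ 300.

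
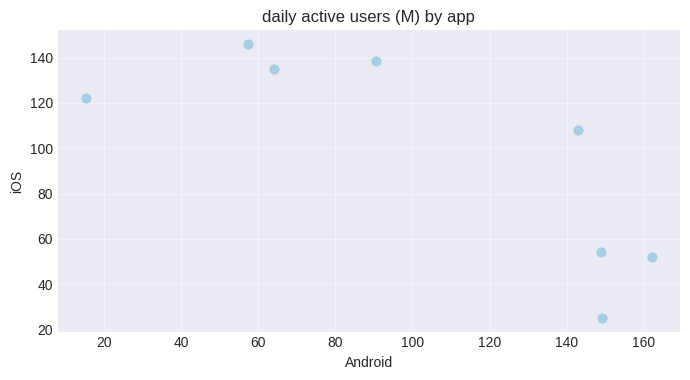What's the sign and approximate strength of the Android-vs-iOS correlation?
negative, strong

Points are negatively correlated; strong (|r| ≈ 0.8).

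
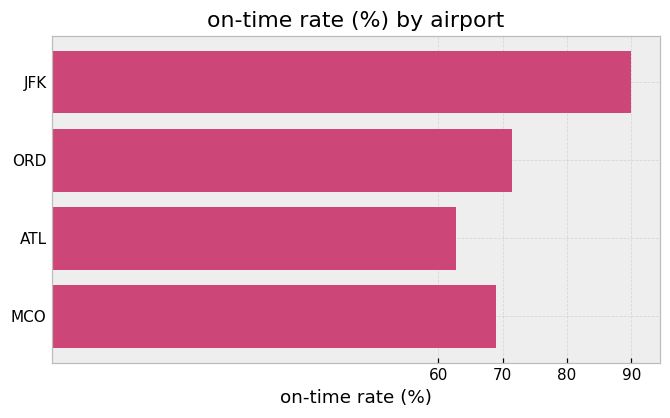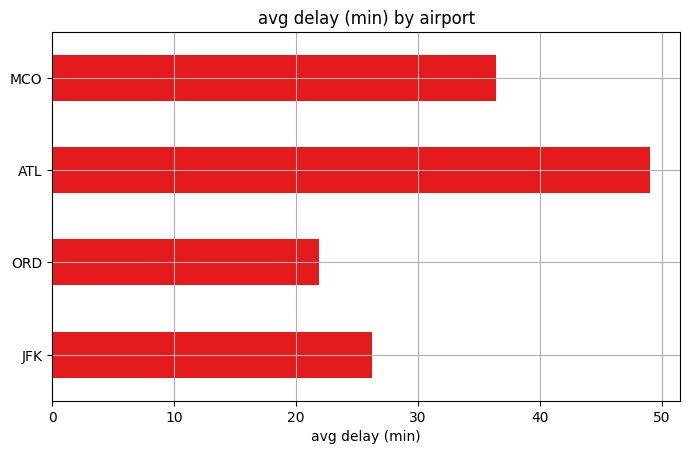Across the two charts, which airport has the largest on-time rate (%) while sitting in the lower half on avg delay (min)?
JFK

Chart 2 median avg delay (min) ≈ 30; below-median airports: JFK, ORD. Among those, JFK has the highest on-time rate (%) (≈ 90).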